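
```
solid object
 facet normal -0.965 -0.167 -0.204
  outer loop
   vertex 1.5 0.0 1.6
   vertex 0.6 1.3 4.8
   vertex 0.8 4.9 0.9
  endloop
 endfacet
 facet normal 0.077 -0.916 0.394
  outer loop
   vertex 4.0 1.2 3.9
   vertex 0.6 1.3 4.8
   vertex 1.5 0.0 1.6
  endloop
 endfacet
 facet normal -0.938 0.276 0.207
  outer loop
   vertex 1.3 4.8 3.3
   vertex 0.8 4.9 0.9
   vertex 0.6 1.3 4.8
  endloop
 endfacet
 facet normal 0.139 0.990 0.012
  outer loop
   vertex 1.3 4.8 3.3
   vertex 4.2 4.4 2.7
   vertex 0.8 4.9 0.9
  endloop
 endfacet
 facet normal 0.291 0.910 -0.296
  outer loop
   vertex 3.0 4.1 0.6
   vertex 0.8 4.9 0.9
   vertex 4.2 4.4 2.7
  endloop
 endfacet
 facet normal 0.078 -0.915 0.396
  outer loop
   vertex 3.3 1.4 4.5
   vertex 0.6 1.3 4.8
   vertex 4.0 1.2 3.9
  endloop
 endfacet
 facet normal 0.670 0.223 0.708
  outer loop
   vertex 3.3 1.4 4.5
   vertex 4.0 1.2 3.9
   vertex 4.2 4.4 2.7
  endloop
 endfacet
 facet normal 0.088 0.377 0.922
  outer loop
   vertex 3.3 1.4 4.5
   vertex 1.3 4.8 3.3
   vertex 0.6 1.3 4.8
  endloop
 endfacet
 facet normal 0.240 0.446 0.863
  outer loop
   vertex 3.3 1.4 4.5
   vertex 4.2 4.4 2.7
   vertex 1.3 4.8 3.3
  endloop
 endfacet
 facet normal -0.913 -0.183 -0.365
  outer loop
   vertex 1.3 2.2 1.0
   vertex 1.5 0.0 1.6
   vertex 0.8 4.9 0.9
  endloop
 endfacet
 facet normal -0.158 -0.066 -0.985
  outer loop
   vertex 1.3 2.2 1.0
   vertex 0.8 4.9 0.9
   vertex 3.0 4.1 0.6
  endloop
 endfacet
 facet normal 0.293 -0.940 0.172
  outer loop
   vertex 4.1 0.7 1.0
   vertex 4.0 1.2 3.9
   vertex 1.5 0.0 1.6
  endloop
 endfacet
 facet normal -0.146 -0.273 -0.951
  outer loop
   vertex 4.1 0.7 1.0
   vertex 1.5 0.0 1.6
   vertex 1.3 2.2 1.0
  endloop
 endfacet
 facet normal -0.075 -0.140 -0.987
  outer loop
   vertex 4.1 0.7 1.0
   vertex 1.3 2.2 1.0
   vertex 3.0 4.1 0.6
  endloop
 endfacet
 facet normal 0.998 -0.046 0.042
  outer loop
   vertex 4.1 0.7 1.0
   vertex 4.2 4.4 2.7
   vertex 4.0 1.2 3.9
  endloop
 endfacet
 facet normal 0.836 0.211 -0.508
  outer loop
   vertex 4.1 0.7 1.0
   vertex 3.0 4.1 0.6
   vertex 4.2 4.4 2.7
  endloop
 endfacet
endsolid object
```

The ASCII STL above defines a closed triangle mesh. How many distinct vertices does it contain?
10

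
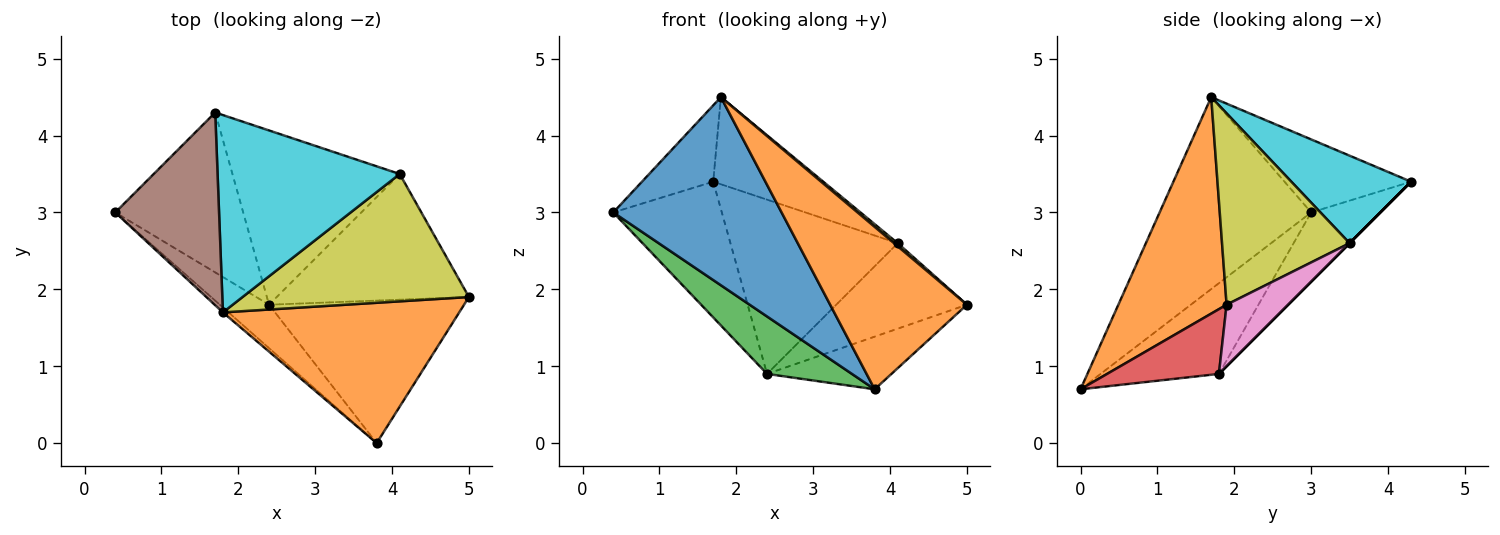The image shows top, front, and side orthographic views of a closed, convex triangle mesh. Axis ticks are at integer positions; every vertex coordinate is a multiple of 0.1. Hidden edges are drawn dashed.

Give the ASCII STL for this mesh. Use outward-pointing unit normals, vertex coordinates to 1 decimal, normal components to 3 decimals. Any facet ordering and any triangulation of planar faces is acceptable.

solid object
 facet normal -0.669 -0.743 -0.020
  outer loop
   vertex 1.8 1.7 4.5
   vertex 0.4 3.0 3.0
   vertex 3.8 0.0 0.7
  endloop
 endfacet
 facet normal 0.514 -0.649 0.561
  outer loop
   vertex 1.8 1.7 4.5
   vertex 3.8 0.0 0.7
   vertex 5.0 1.9 1.8
  endloop
 endfacet
 facet normal -0.744 -0.533 -0.403
  outer loop
   vertex 2.4 1.8 0.9
   vertex 3.8 0.0 0.7
   vertex 0.4 3.0 3.0
  endloop
 endfacet
 facet normal 0.297 0.331 -0.896
  outer loop
   vertex 2.4 1.8 0.9
   vertex 5.0 1.9 1.8
   vertex 3.8 0.0 0.7
  endloop
 endfacet
 facet normal -0.381 0.598 -0.705
  outer loop
   vertex 1.7 4.3 3.4
   vertex 2.4 1.8 0.9
   vertex 0.4 3.0 3.0
  endloop
 endfacet
 facet normal -0.547 0.308 0.778
  outer loop
   vertex 1.7 4.3 3.4
   vertex 0.4 3.0 3.0
   vertex 1.8 1.7 4.5
  endloop
 endfacet
 facet normal 0.256 0.544 -0.799
  outer loop
   vertex 4.1 3.5 2.6
   vertex 5.0 1.9 1.8
   vertex 2.4 1.8 0.9
  endloop
 endfacet
 facet normal 0.000 0.707 -0.707
  outer loop
   vertex 4.1 3.5 2.6
   vertex 2.4 1.8 0.9
   vertex 1.7 4.3 3.4
  endloop
 endfacet
 facet normal 0.645 -0.019 0.764
  outer loop
   vertex 4.1 3.5 2.6
   vertex 1.8 1.7 4.5
   vertex 5.0 1.9 1.8
  endloop
 endfacet
 facet normal 0.402 0.370 0.837
  outer loop
   vertex 4.1 3.5 2.6
   vertex 1.7 4.3 3.4
   vertex 1.8 1.7 4.5
  endloop
 endfacet
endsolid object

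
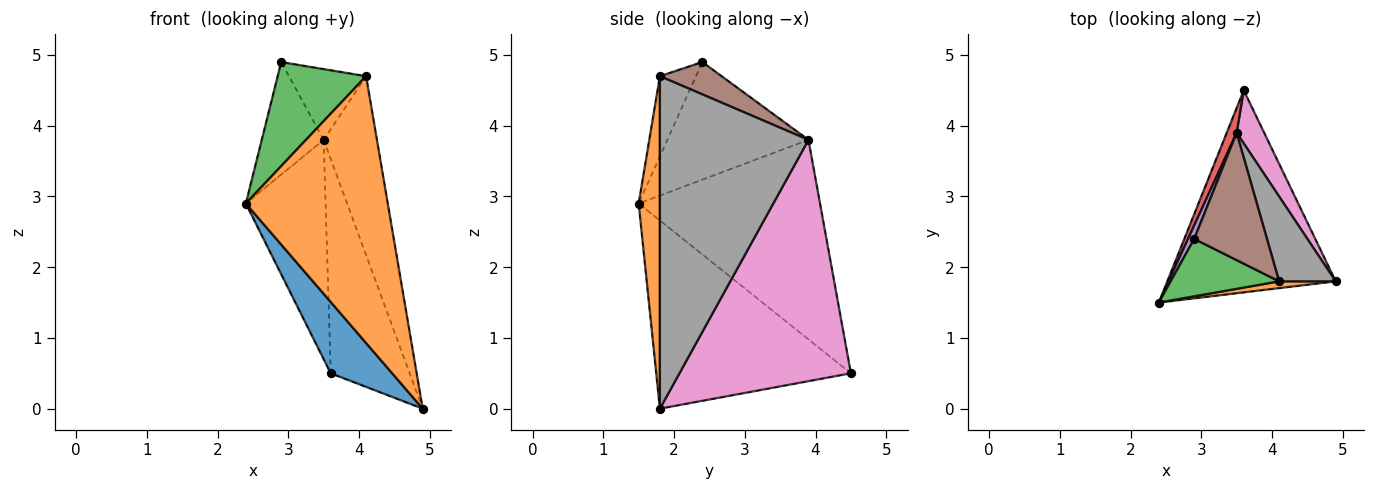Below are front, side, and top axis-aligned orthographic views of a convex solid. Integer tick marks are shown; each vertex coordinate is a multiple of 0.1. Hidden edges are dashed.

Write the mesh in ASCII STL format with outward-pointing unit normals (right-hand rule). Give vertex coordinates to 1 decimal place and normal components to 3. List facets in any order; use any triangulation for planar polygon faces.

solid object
 facet normal -0.725 -0.229 -0.649
  outer loop
   vertex 3.6 4.5 0.5
   vertex 4.9 1.8 0.0
   vertex 2.4 1.5 2.9
  endloop
 endfacet
 facet normal 0.148 -0.989 0.025
  outer loop
   vertex 4.1 1.8 4.7
   vertex 2.4 1.5 2.9
   vertex 4.9 1.8 0.0
  endloop
 endfacet
 facet normal -0.336 -0.824 0.455
  outer loop
   vertex 4.1 1.8 4.7
   vertex 2.9 2.4 4.9
   vertex 2.4 1.5 2.9
  endloop
 endfacet
 facet normal -0.914 0.402 0.045
  outer loop
   vertex 3.5 3.9 3.8
   vertex 3.6 4.5 0.5
   vertex 2.4 1.5 2.9
  endloop
 endfacet
 facet normal -0.915 0.401 0.048
  outer loop
   vertex 3.5 3.9 3.8
   vertex 2.4 1.5 2.9
   vertex 2.9 2.4 4.9
  endloop
 endfacet
 facet normal 0.362 0.453 0.815
  outer loop
   vertex 3.5 3.9 3.8
   vertex 2.9 2.4 4.9
   vertex 4.1 1.8 4.7
  endloop
 endfacet
 facet normal 0.904 0.416 0.103
  outer loop
   vertex 3.5 3.9 3.8
   vertex 4.9 1.8 0.0
   vertex 3.6 4.5 0.5
  endloop
 endfacet
 facet normal 0.929 0.333 0.158
  outer loop
   vertex 3.5 3.9 3.8
   vertex 4.1 1.8 4.7
   vertex 4.9 1.8 0.0
  endloop
 endfacet
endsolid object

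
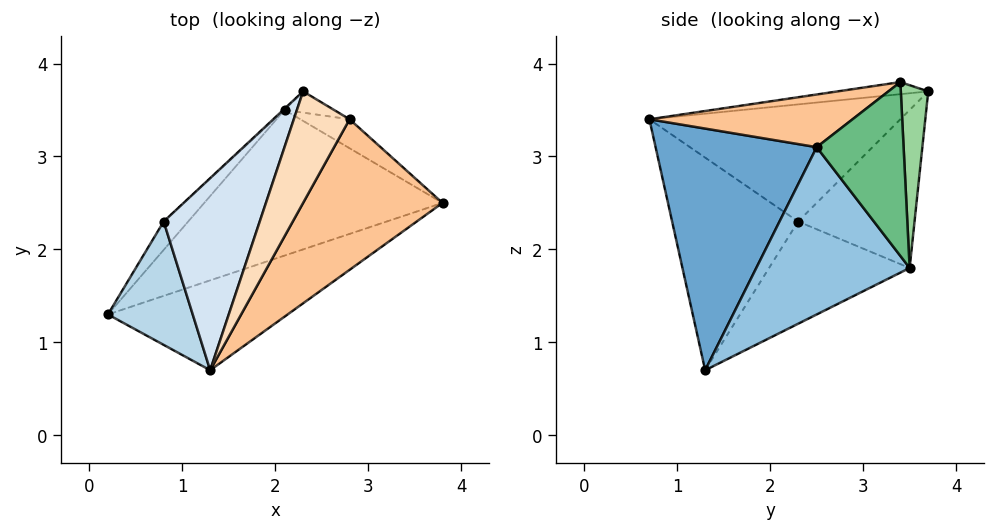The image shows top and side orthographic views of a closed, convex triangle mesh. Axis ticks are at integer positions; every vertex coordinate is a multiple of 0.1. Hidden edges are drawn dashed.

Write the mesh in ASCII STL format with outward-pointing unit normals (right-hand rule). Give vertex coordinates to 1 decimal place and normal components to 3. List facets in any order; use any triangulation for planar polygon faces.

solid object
 facet normal 0.510 -0.772 -0.379
  outer loop
   vertex 1.3 0.7 3.4
   vertex 0.2 1.3 0.7
   vertex 3.8 2.5 3.1
  endloop
 endfacet
 facet normal 0.572 -0.087 -0.815
  outer loop
   vertex 2.1 3.5 1.8
   vertex 3.8 2.5 3.1
   vertex 0.2 1.3 0.7
  endloop
 endfacet
 facet normal -0.928 -0.036 0.370
  outer loop
   vertex 0.8 2.3 2.3
   vertex 0.2 1.3 0.7
   vertex 1.3 0.7 3.4
  endloop
 endfacet
 facet normal -0.759 0.191 0.622
  outer loop
   vertex 0.8 2.3 2.3
   vertex 1.3 0.7 3.4
   vertex 2.3 3.7 3.7
  endloop
 endfacet
 facet normal -0.703 0.691 -0.168
  outer loop
   vertex 0.8 2.3 2.3
   vertex 2.1 3.5 1.8
   vertex 0.2 1.3 0.7
  endloop
 endfacet
 facet normal -0.679 0.734 -0.006
  outer loop
   vertex 0.8 2.3 2.3
   vertex 2.3 3.7 3.7
   vertex 2.1 3.5 1.8
  endloop
 endfacet
 facet normal 0.335 -0.318 0.887
  outer loop
   vertex 2.8 3.4 3.8
   vertex 1.3 0.7 3.4
   vertex 3.8 2.5 3.1
  endloop
 endfacet
 facet normal -0.212 -0.027 0.977
  outer loop
   vertex 2.8 3.4 3.8
   vertex 2.3 3.7 3.7
   vertex 1.3 0.7 3.4
  endloop
 endfacet
 facet normal 0.592 0.788 -0.168
  outer loop
   vertex 2.8 3.4 3.8
   vertex 3.8 2.5 3.1
   vertex 2.1 3.5 1.8
  endloop
 endfacet
 facet normal 0.530 0.836 -0.144
  outer loop
   vertex 2.8 3.4 3.8
   vertex 2.1 3.5 1.8
   vertex 2.3 3.7 3.7
  endloop
 endfacet
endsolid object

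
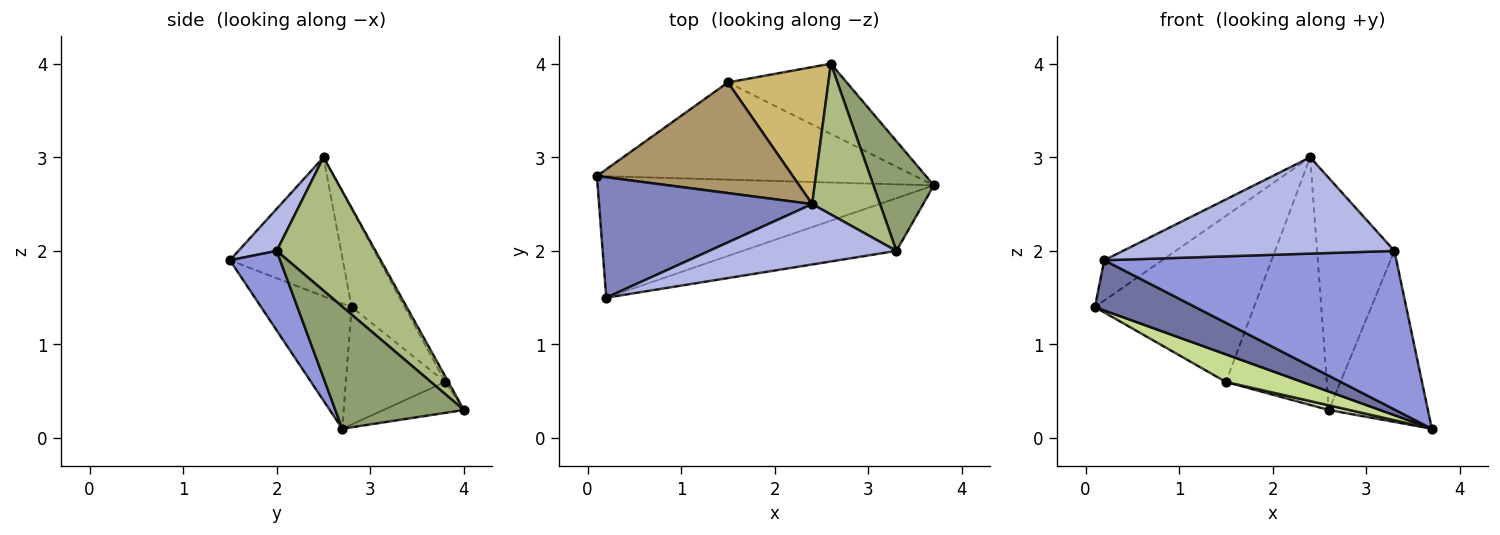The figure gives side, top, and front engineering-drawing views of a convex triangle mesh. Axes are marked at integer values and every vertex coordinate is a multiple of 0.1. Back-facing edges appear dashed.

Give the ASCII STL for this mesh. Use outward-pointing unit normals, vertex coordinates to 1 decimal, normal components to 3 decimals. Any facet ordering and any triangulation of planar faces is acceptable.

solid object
 facet normal -0.326 -0.361 -0.874
  outer loop
   vertex 0.2 1.5 1.9
   vertex 0.1 2.8 1.4
   vertex 3.7 2.7 0.1
  endloop
 endfacet
 facet normal -0.526 0.270 0.807
  outer loop
   vertex 2.4 2.5 3.0
   vertex 0.1 2.8 1.4
   vertex 0.2 1.5 1.9
  endloop
 endfacet
 facet normal 0.161 -0.937 -0.311
  outer loop
   vertex 3.3 2.0 2.0
   vertex 0.2 1.5 1.9
   vertex 3.7 2.7 0.1
  endloop
 endfacet
 facet normal 0.119 -0.841 0.527
  outer loop
   vertex 3.3 2.0 2.0
   vertex 2.4 2.5 3.0
   vertex 0.2 1.5 1.9
  endloop
 endfacet
 facet normal 0.738 0.568 0.365
  outer loop
   vertex 3.3 2.0 2.0
   vertex 3.7 2.7 0.1
   vertex 2.6 4.0 0.3
  endloop
 endfacet
 facet normal 0.731 0.572 0.372
  outer loop
   vertex 3.3 2.0 2.0
   vertex 2.6 4.0 0.3
   vertex 2.4 2.5 3.0
  endloop
 endfacet
 facet normal -0.335 -0.257 -0.907
  outer loop
   vertex 1.5 3.8 0.6
   vertex 3.7 2.7 0.1
   vertex 0.1 2.8 1.4
  endloop
 endfacet
 facet normal -0.252 -0.064 -0.966
  outer loop
   vertex 1.5 3.8 0.6
   vertex 2.6 4.0 0.3
   vertex 3.7 2.7 0.1
  endloop
 endfacet
 facet normal -0.267 0.802 0.535
  outer loop
   vertex 1.5 3.8 0.6
   vertex 0.1 2.8 1.4
   vertex 2.4 2.5 3.0
  endloop
 endfacet
 facet normal -0.027 0.875 0.484
  outer loop
   vertex 1.5 3.8 0.6
   vertex 2.4 2.5 3.0
   vertex 2.6 4.0 0.3
  endloop
 endfacet
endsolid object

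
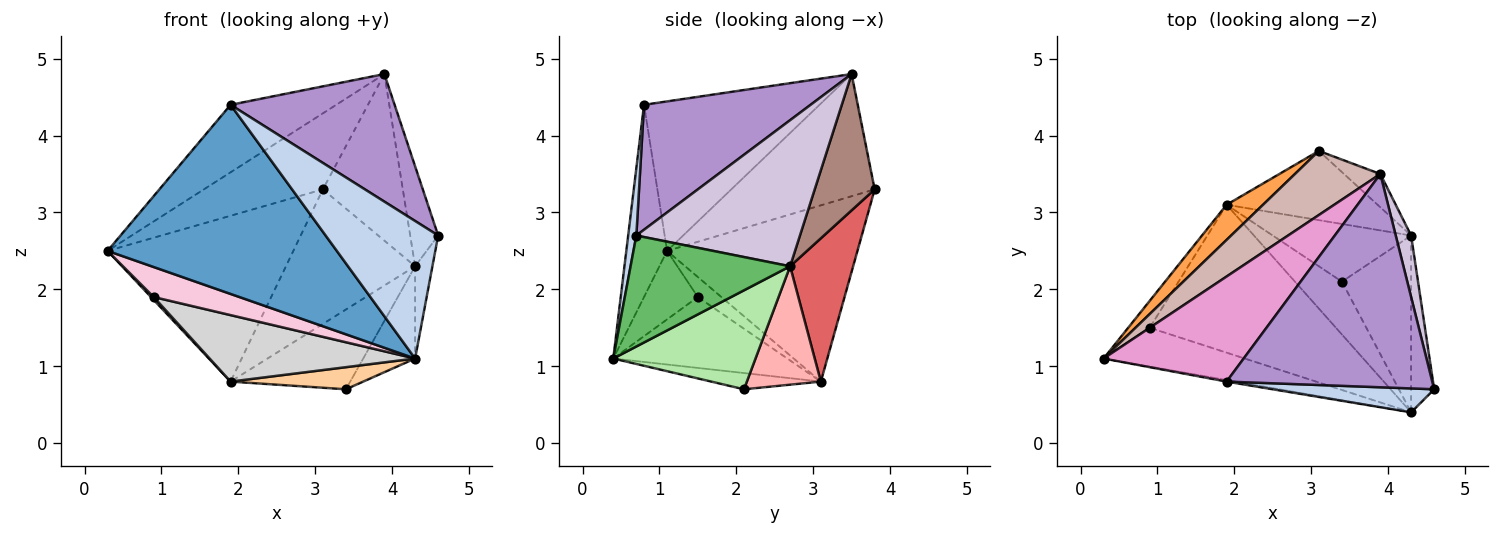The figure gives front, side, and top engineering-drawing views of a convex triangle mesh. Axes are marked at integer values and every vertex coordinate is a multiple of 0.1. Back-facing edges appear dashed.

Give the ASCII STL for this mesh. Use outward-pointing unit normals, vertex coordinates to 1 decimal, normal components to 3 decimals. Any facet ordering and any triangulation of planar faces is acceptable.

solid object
 facet normal -0.175 -0.985 -0.008
  outer loop
   vertex 4.3 0.4 1.1
   vertex 1.9 0.8 4.4
   vertex 0.3 1.1 2.5
  endloop
 endfacet
 facet normal 0.071 -0.983 0.171
  outer loop
   vertex 4.3 0.4 1.1
   vertex 4.6 0.7 2.7
   vertex 1.9 0.8 4.4
  endloop
 endfacet
 facet normal -0.708 0.691 0.146
  outer loop
   vertex 1.9 3.1 0.8
   vertex 0.3 1.1 2.5
   vertex 3.1 3.8 3.3
  endloop
 endfacet
 facet normal -0.304 -0.368 -0.879
  outer loop
   vertex 1.9 3.1 0.8
   vertex 3.4 2.1 0.7
   vertex 4.3 0.4 1.1
  endloop
 endfacet
 facet normal 0.974 0.106 -0.202
  outer loop
   vertex 4.3 2.7 2.3
   vertex 4.6 0.7 2.7
   vertex 4.3 0.4 1.1
  endloop
 endfacet
 facet normal 0.785 0.286 -0.549
  outer loop
   vertex 4.3 2.7 2.3
   vertex 4.3 0.4 1.1
   vertex 3.4 2.1 0.7
  endloop
 endfacet
 facet normal 0.398 0.816 -0.420
  outer loop
   vertex 4.3 2.7 2.3
   vertex 1.9 3.1 0.8
   vertex 3.1 3.8 3.3
  endloop
 endfacet
 facet normal 0.448 0.725 -0.524
  outer loop
   vertex 4.3 2.7 2.3
   vertex 3.4 2.1 0.7
   vertex 1.9 3.1 0.8
  endloop
 endfacet
 facet normal 0.462 -0.455 0.761
  outer loop
   vertex 3.9 3.5 4.8
   vertex 1.9 0.8 4.4
   vertex 4.6 0.7 2.7
  endloop
 endfacet
 facet normal 0.980 0.168 0.103
  outer loop
   vertex 3.9 3.5 4.8
   vertex 4.6 0.7 2.7
   vertex 4.3 2.7 2.3
  endloop
 endfacet
 facet normal 0.592 0.790 -0.158
  outer loop
   vertex 3.9 3.5 4.8
   vertex 4.3 2.7 2.3
   vertex 3.1 3.8 3.3
  endloop
 endfacet
 facet normal -0.678 0.562 0.474
  outer loop
   vertex 3.9 3.5 4.8
   vertex 3.1 3.8 3.3
   vertex 0.3 1.1 2.5
  endloop
 endfacet
 facet normal -0.668 0.402 0.626
  outer loop
   vertex 3.9 3.5 4.8
   vertex 0.3 1.1 2.5
   vertex 1.9 0.8 4.4
  endloop
 endfacet
 facet normal -0.358 -0.571 -0.739
  outer loop
   vertex 0.9 1.5 1.9
   vertex 4.3 0.4 1.1
   vertex 0.3 1.1 2.5
  endloop
 endfacet
 facet normal -0.678 -0.078 -0.731
  outer loop
   vertex 0.9 1.5 1.9
   vertex 0.3 1.1 2.5
   vertex 1.9 3.1 0.8
  endloop
 endfacet
 facet normal -0.328 -0.387 -0.862
  outer loop
   vertex 0.9 1.5 1.9
   vertex 1.9 3.1 0.8
   vertex 4.3 0.4 1.1
  endloop
 endfacet
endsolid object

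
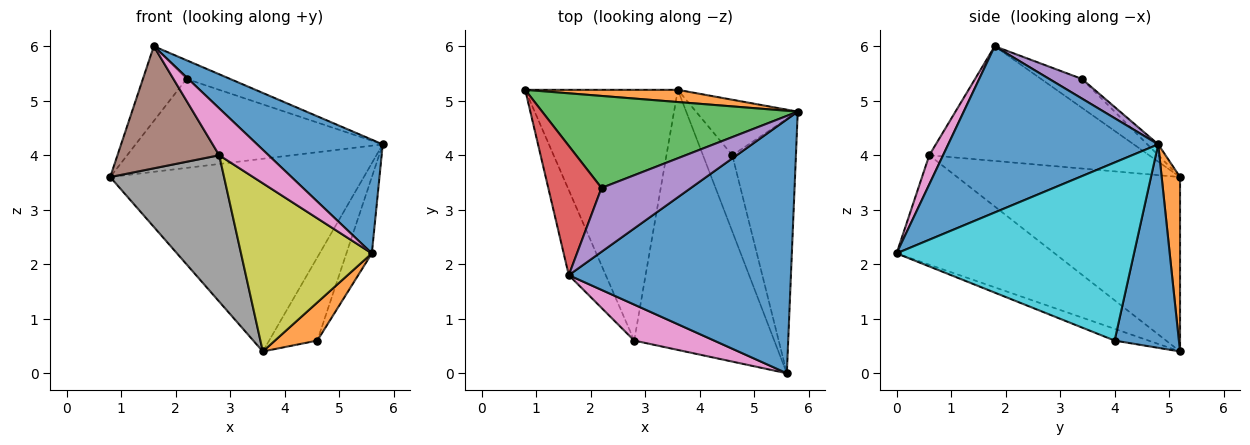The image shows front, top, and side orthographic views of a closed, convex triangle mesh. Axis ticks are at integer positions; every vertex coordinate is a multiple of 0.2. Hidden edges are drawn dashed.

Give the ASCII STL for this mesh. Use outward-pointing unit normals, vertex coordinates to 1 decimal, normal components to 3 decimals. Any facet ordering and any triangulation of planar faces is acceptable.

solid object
 facet normal 0.564 -0.338 0.754
  outer loop
   vertex 1.6 1.8 6.0
   vertex 5.6 0.0 2.2
   vertex 5.8 4.8 4.2
  endloop
 endfacet
 facet normal 0.072 0.995 0.063
  outer loop
   vertex 3.6 5.2 0.4
   vertex 0.8 5.2 3.6
   vertex 5.8 4.8 4.2
  endloop
 endfacet
 facet normal -0.031 0.695 0.719
  outer loop
   vertex 2.2 3.4 5.4
   vertex 5.8 4.8 4.2
   vertex 0.8 5.2 3.6
  endloop
 endfacet
 facet normal -0.425 0.453 0.784
  outer loop
   vertex 2.2 3.4 5.4
   vertex 0.8 5.2 3.6
   vertex 1.6 1.8 6.0
  endloop
 endfacet
 facet normal 0.206 0.275 0.939
  outer loop
   vertex 2.2 3.4 5.4
   vertex 1.6 1.8 6.0
   vertex 5.8 4.8 4.2
  endloop
 endfacet
 facet normal -0.871 -0.403 -0.281
  outer loop
   vertex 2.8 0.6 4.0
   vertex 1.6 1.8 6.0
   vertex 0.8 5.2 3.6
  endloop
 endfacet
 facet normal 0.216 -0.775 0.594
  outer loop
   vertex 2.8 0.6 4.0
   vertex 5.6 0.0 2.2
   vertex 1.6 1.8 6.0
  endloop
 endfacet
 facet normal -0.702 -0.359 -0.615
  outer loop
   vertex 2.8 0.6 4.0
   vertex 0.8 5.2 3.6
   vertex 3.6 5.2 0.4
  endloop
 endfacet
 facet normal -0.549 -0.454 -0.702
  outer loop
   vertex 2.8 0.6 4.0
   vertex 3.6 5.2 0.4
   vertex 5.6 0.0 2.2
  endloop
 endfacet
 facet normal 0.937 0.100 -0.335
  outer loop
   vertex 4.6 4.0 0.6
   vertex 5.8 4.8 4.2
   vertex 5.6 0.0 2.2
  endloop
 endfacet
 facet normal 0.743 0.557 -0.371
  outer loop
   vertex 4.6 4.0 0.6
   vertex 3.6 5.2 0.4
   vertex 5.8 4.8 4.2
  endloop
 endfacet
 facet normal -0.337 -0.421 -0.842
  outer loop
   vertex 4.6 4.0 0.6
   vertex 5.6 0.0 2.2
   vertex 3.6 5.2 0.4
  endloop
 endfacet
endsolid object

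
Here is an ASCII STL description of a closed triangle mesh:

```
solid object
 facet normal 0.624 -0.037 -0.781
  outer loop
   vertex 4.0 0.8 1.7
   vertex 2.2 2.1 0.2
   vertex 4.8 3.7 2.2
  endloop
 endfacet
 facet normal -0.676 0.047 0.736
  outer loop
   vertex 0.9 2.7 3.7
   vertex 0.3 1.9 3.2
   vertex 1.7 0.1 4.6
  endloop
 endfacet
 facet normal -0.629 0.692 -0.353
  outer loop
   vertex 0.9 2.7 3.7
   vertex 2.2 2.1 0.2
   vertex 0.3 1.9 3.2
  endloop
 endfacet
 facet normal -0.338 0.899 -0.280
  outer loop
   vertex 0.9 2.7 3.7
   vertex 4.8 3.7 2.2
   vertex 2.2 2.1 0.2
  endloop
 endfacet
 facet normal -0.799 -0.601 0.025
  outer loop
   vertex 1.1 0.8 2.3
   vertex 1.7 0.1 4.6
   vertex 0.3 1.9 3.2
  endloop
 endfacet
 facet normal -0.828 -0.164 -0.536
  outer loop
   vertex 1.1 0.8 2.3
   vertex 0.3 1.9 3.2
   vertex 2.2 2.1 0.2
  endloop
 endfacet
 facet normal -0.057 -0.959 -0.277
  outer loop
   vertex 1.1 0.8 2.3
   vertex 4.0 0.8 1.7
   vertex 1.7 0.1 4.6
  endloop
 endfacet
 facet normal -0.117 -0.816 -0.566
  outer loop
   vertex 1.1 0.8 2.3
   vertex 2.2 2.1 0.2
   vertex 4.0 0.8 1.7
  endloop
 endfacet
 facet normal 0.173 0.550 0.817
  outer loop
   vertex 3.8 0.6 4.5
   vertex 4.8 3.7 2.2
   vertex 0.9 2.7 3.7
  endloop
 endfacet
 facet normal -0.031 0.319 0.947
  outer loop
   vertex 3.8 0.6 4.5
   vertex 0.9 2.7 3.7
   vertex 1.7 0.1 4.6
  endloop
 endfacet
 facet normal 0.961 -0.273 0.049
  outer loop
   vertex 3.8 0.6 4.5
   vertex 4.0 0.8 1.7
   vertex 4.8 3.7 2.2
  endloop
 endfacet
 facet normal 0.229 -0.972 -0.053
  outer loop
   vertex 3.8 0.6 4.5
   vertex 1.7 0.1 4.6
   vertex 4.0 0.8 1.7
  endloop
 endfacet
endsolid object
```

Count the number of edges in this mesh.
18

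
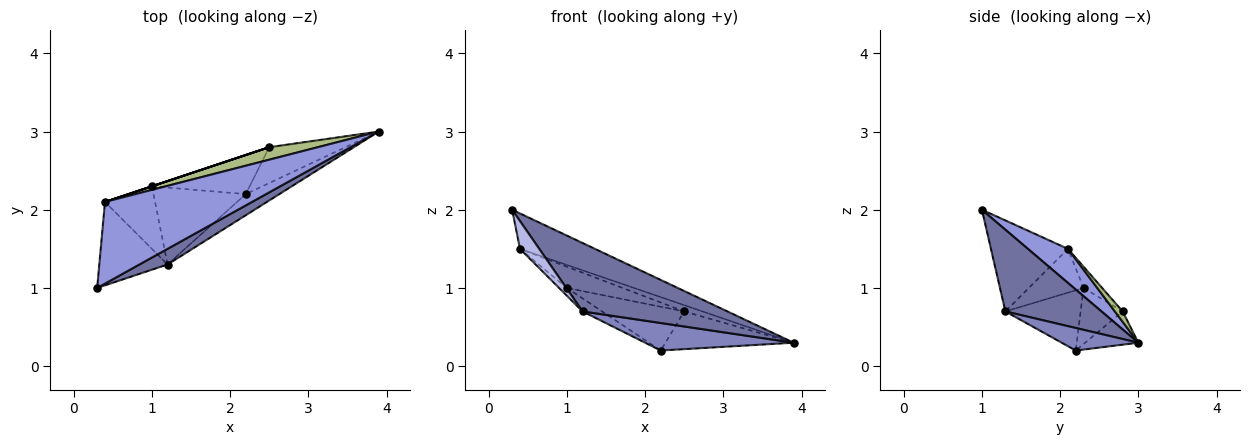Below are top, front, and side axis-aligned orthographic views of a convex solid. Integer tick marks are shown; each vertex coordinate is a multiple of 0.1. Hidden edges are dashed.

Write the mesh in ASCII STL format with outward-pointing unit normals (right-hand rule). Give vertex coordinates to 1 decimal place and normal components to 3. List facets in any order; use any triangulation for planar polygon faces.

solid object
 facet normal 0.543 -0.819 0.187
  outer loop
   vertex 1.2 1.3 0.7
   vertex 3.9 3.0 0.3
   vertex 0.3 1.0 2.0
  endloop
 endfacet
 facet normal 0.379 -0.734 -0.564
  outer loop
   vertex 1.2 1.3 0.7
   vertex 2.2 2.2 0.2
   vertex 3.9 3.0 0.3
  endloop
 endfacet
 facet normal 0.208 0.389 0.897
  outer loop
   vertex 0.4 2.1 1.5
   vertex 0.3 1.0 2.0
   vertex 3.9 3.0 0.3
  endloop
 endfacet
 facet normal -0.784 -0.196 -0.588
  outer loop
   vertex 0.4 2.1 1.5
   vertex 1.2 1.3 0.7
   vertex 0.3 1.0 2.0
  endloop
 endfacet
 facet normal -0.288 0.694 -0.660
  outer loop
   vertex 2.5 2.8 0.7
   vertex 3.9 3.0 0.3
   vertex 2.2 2.2 0.2
  endloop
 endfacet
 facet normal 0.188 0.439 0.878
  outer loop
   vertex 2.5 2.8 0.7
   vertex 0.4 2.1 1.5
   vertex 3.9 3.0 0.3
  endloop
 endfacet
 facet normal -0.357 0.697 -0.622
  outer loop
   vertex 1.0 2.3 1.0
   vertex 2.5 2.8 0.7
   vertex 2.2 2.2 0.2
  endloop
 endfacet
 facet normal -0.316 0.949 0.000
  outer loop
   vertex 1.0 2.3 1.0
   vertex 0.4 2.1 1.5
   vertex 2.5 2.8 0.7
  endloop
 endfacet
 facet normal -0.541 0.141 -0.829
  outer loop
   vertex 1.0 2.3 1.0
   vertex 2.2 2.2 0.2
   vertex 1.2 1.3 0.7
  endloop
 endfacet
 facet normal -0.656 0.094 -0.749
  outer loop
   vertex 1.0 2.3 1.0
   vertex 1.2 1.3 0.7
   vertex 0.4 2.1 1.5
  endloop
 endfacet
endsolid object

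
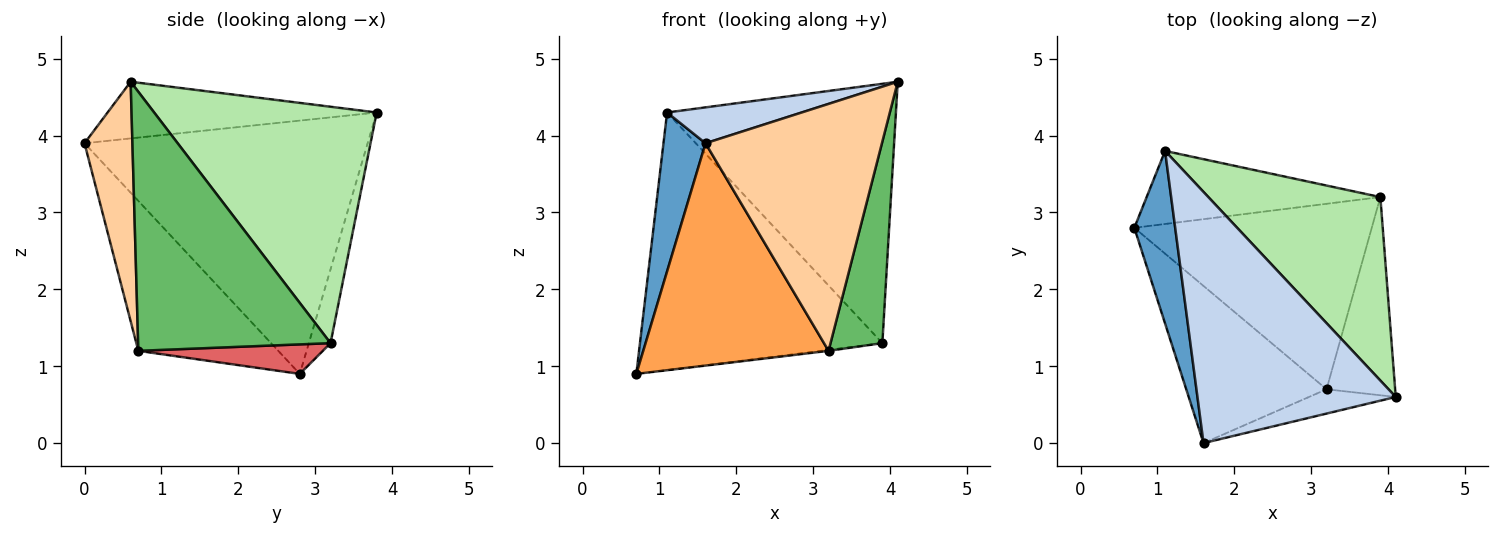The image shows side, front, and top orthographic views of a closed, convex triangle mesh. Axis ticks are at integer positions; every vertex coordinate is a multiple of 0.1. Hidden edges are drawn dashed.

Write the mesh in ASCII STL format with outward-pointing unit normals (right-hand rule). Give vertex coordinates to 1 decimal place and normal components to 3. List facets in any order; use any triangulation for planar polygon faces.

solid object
 facet normal -0.977 -0.145 0.158
  outer loop
   vertex 1.1 3.8 4.3
   vertex 0.7 2.8 0.9
   vertex 1.6 0.0 3.9
  endloop
 endfacet
 facet normal -0.272 -0.136 0.953
  outer loop
   vertex 1.1 3.8 4.3
   vertex 1.6 0.0 3.9
   vertex 4.1 0.6 4.7
  endloop
 endfacet
 facet normal -0.525 -0.695 -0.491
  outer loop
   vertex 3.2 0.7 1.2
   vertex 1.6 0.0 3.9
   vertex 0.7 2.8 0.9
  endloop
 endfacet
 facet normal 0.261 -0.961 -0.095
  outer loop
   vertex 3.2 0.7 1.2
   vertex 4.1 0.6 4.7
   vertex 1.6 0.0 3.9
  endloop
 endfacet
 facet normal 0.935 -0.252 -0.248
  outer loop
   vertex 3.9 3.2 1.3
   vertex 4.1 0.6 4.7
   vertex 3.2 0.7 1.2
  endloop
 endfacet
 facet normal 0.622 0.639 0.452
  outer loop
   vertex 3.9 3.2 1.3
   vertex 1.1 3.8 4.3
   vertex 4.1 0.6 4.7
  endloop
 endfacet
 facet normal 0.123 0.005 -0.992
  outer loop
   vertex 3.9 3.2 1.3
   vertex 3.2 0.7 1.2
   vertex 0.7 2.8 0.9
  endloop
 endfacet
 facet normal -0.086 0.959 -0.272
  outer loop
   vertex 3.9 3.2 1.3
   vertex 0.7 2.8 0.9
   vertex 1.1 3.8 4.3
  endloop
 endfacet
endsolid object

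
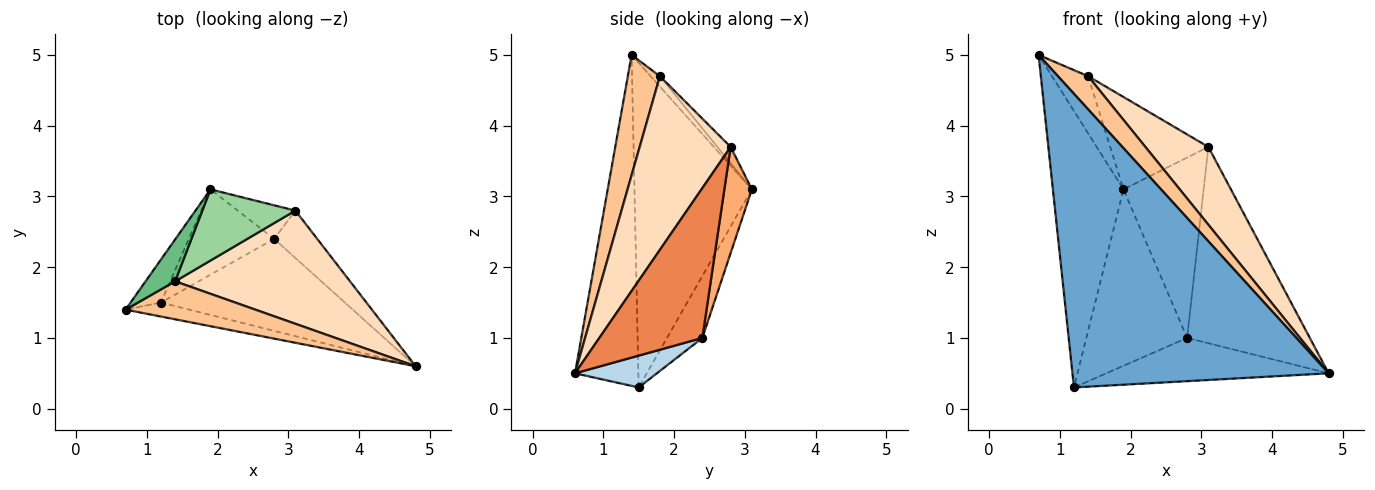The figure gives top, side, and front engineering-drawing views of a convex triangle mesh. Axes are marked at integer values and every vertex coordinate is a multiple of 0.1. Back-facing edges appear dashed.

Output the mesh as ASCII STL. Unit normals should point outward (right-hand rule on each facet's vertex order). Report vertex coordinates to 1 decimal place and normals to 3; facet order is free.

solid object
 facet normal -0.240 -0.970 -0.046
  outer loop
   vertex 1.2 1.5 0.3
   vertex 4.8 0.6 0.5
   vertex 0.7 1.4 5.0
  endloop
 endfacet
 facet normal -0.854 0.514 -0.080
  outer loop
   vertex 1.2 1.5 0.3
   vertex 0.7 1.4 5.0
   vertex 1.9 3.1 3.1
  endloop
 endfacet
 facet normal 0.155 0.420 -0.894
  outer loop
   vertex 2.8 2.4 1.0
   vertex 4.8 0.6 0.5
   vertex 1.2 1.5 0.3
  endloop
 endfacet
 facet normal -0.301 0.858 -0.415
  outer loop
   vertex 2.8 2.4 1.0
   vertex 1.2 1.5 0.3
   vertex 1.9 3.1 3.1
  endloop
 endfacet
 facet normal 0.632 0.753 -0.182
  outer loop
   vertex 2.8 2.4 1.0
   vertex 3.1 2.8 3.7
   vertex 4.8 0.6 0.5
  endloop
 endfacet
 facet normal 0.320 0.932 -0.174
  outer loop
   vertex 2.8 2.4 1.0
   vertex 1.9 3.1 3.1
   vertex 3.1 2.8 3.7
  endloop
 endfacet
 facet normal 0.573 -0.539 0.618
  outer loop
   vertex 1.4 1.8 4.7
   vertex 0.7 1.4 5.0
   vertex 4.8 0.6 0.5
  endloop
 endfacet
 facet normal 0.633 -0.439 0.638
  outer loop
   vertex 1.4 1.8 4.7
   vertex 4.8 0.6 0.5
   vertex 3.1 2.8 3.7
  endloop
 endfacet
 facet normal -0.204 0.790 0.578
  outer loop
   vertex 1.4 1.8 4.7
   vertex 1.9 3.1 3.1
   vertex 0.7 1.4 5.0
  endloop
 endfacet
 facet normal -0.106 0.788 0.607
  outer loop
   vertex 1.4 1.8 4.7
   vertex 3.1 2.8 3.7
   vertex 1.9 3.1 3.1
  endloop
 endfacet
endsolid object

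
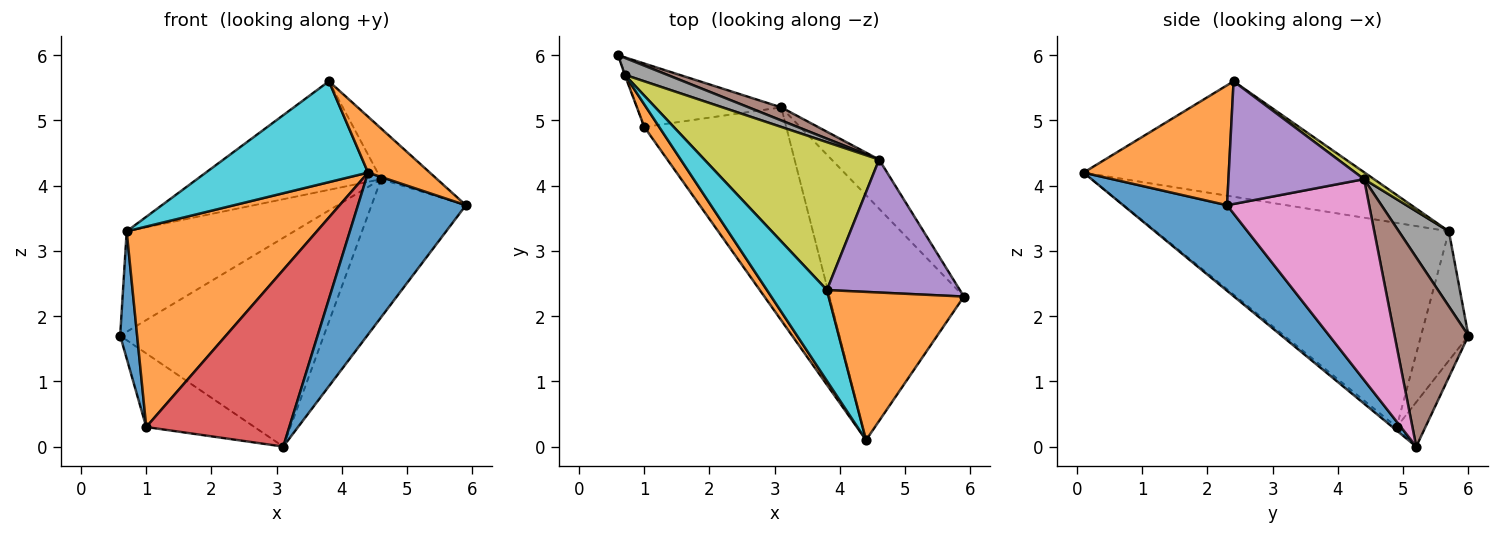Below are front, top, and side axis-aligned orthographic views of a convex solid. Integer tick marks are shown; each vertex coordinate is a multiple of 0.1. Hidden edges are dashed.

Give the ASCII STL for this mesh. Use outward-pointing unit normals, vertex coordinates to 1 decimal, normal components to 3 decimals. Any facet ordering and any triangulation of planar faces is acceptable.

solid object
 facet normal 0.469 -0.487 -0.737
  outer loop
   vertex 3.1 5.2 0.0
   vertex 5.9 2.3 3.7
   vertex 4.4 0.1 4.2
  endloop
 endfacet
 facet normal 0.639 -0.272 0.720
  outer loop
   vertex 3.8 2.4 5.6
   vertex 4.4 0.1 4.2
   vertex 5.9 2.3 3.7
  endloop
 endfacet
 facet normal -0.198 0.743 -0.640
  outer loop
   vertex 1.0 4.9 0.3
   vertex 0.6 6.0 1.7
   vertex 3.1 5.2 0.0
  endloop
 endfacet
 facet normal -0.019 -0.638 -0.769
  outer loop
   vertex 1.0 4.9 0.3
   vertex 3.1 5.2 0.0
   vertex 4.4 0.1 4.2
  endloop
 endfacet
 facet normal 0.653 0.270 0.708
  outer loop
   vertex 4.6 4.4 4.1
   vertex 3.8 2.4 5.6
   vertex 5.9 2.3 3.7
  endloop
 endfacet
 facet normal 0.340 0.939 0.059
  outer loop
   vertex 4.6 4.4 4.1
   vertex 3.1 5.2 0.0
   vertex 0.6 6.0 1.7
  endloop
 endfacet
 facet normal 0.817 0.543 -0.193
  outer loop
   vertex 4.6 4.4 4.1
   vertex 5.9 2.3 3.7
   vertex 3.1 5.2 0.0
  endloop
 endfacet
 facet normal 0.283 0.946 0.160
  outer loop
   vertex 0.7 5.7 3.3
   vertex 4.6 4.4 4.1
   vertex 0.6 6.0 1.7
  endloop
 endfacet
 facet normal 0.032 0.591 0.806
  outer loop
   vertex 0.7 5.7 3.3
   vertex 3.8 2.4 5.6
   vertex 4.6 4.4 4.1
  endloop
 endfacet
 facet normal -0.790 -0.456 0.410
  outer loop
   vertex 0.7 5.7 3.3
   vertex 4.4 0.1 4.2
   vertex 3.8 2.4 5.6
  endloop
 endfacet
 facet normal -0.942 -0.337 -0.004
  outer loop
   vertex 0.7 5.7 3.3
   vertex 0.6 6.0 1.7
   vertex 1.0 4.9 0.3
  endloop
 endfacet
 facet normal -0.837 -0.543 0.061
  outer loop
   vertex 0.7 5.7 3.3
   vertex 1.0 4.9 0.3
   vertex 4.4 0.1 4.2
  endloop
 endfacet
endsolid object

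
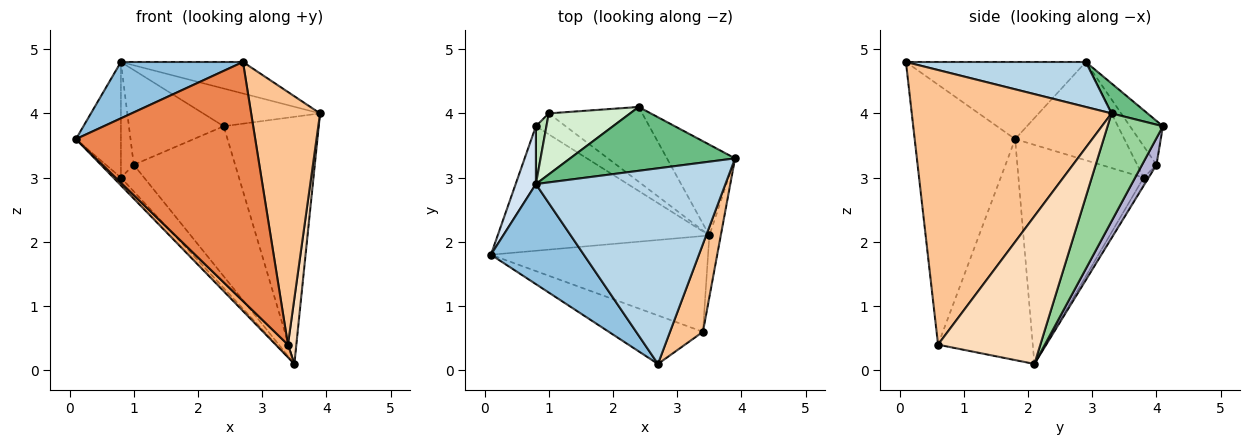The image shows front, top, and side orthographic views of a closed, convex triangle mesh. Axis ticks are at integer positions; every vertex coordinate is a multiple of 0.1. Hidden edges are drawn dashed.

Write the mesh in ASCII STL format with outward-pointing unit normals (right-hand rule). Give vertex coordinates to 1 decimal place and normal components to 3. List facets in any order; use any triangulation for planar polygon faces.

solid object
 facet normal -0.718 0.043 -0.694
  outer loop
   vertex 0.8 3.8 3.0
   vertex 3.5 2.1 0.1
   vertex 0.1 1.8 3.6
  endloop
 endfacet
 facet normal -0.586 -0.398 0.706
  outer loop
   vertex 0.8 2.9 4.8
   vertex 0.1 1.8 3.6
   vertex 2.7 0.1 4.8
  endloop
 endfacet
 facet normal 0.228 0.155 0.961
  outer loop
   vertex 0.8 2.9 4.8
   vertex 2.7 0.1 4.8
   vertex 3.9 3.3 4.0
  endloop
 endfacet
 facet normal -0.908 0.374 0.187
  outer loop
   vertex 0.8 2.9 4.8
   vertex 0.8 3.8 3.0
   vertex 0.1 1.8 3.6
  endloop
 endfacet
 facet normal -0.481 -0.859 -0.174
  outer loop
   vertex 3.4 0.6 0.4
   vertex 2.7 0.1 4.8
   vertex 0.1 1.8 3.6
  endloop
 endfacet
 facet normal -0.710 -0.092 -0.698
  outer loop
   vertex 3.4 0.6 0.4
   vertex 0.1 1.8 3.6
   vertex 3.5 2.1 0.1
  endloop
 endfacet
 facet normal 0.939 -0.324 0.113
  outer loop
   vertex 3.4 0.6 0.4
   vertex 3.9 3.3 4.0
   vertex 2.7 0.1 4.8
  endloop
 endfacet
 facet normal 0.994 -0.082 -0.077
  outer loop
   vertex 3.4 0.6 0.4
   vertex 3.5 2.1 0.1
   vertex 3.9 3.3 4.0
  endloop
 endfacet
 facet normal 0.155 0.503 0.851
  outer loop
   vertex 2.4 4.1 3.8
   vertex 0.8 2.9 4.8
   vertex 3.9 3.3 4.0
  endloop
 endfacet
 facet normal 0.480 0.824 -0.303
  outer loop
   vertex 2.4 4.1 3.8
   vertex 3.9 3.3 4.0
   vertex 3.5 2.1 0.1
  endloop
 endfacet
 facet normal -0.802 0.535 0.267
  outer loop
   vertex 1.0 4.0 3.2
   vertex 0.8 3.8 3.0
   vertex 0.8 2.9 4.8
  endloop
 endfacet
 facet normal -0.280 0.807 0.520
  outer loop
   vertex 1.0 4.0 3.2
   vertex 0.8 2.9 4.8
   vertex 2.4 4.1 3.8
  endloop
 endfacet
 facet normal -0.166 0.775 -0.609
  outer loop
   vertex 1.0 4.0 3.2
   vertex 3.5 2.1 0.1
   vertex 0.8 3.8 3.0
  endloop
 endfacet
 facet normal 0.126 0.888 -0.442
  outer loop
   vertex 1.0 4.0 3.2
   vertex 2.4 4.1 3.8
   vertex 3.5 2.1 0.1
  endloop
 endfacet
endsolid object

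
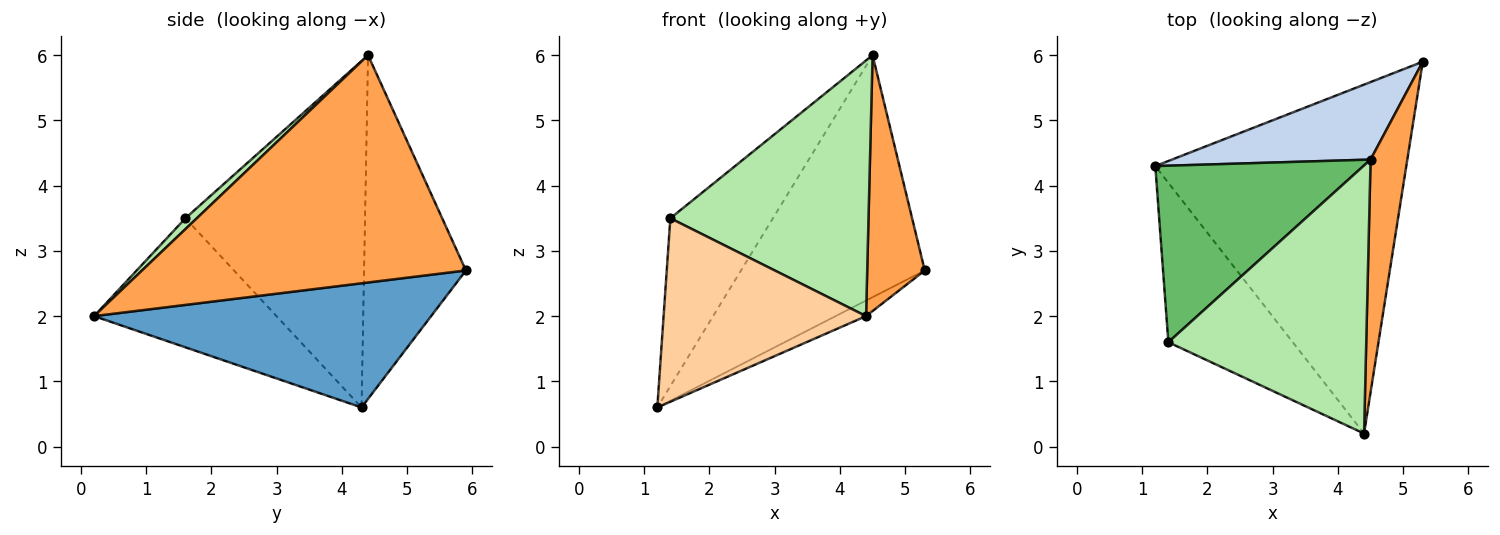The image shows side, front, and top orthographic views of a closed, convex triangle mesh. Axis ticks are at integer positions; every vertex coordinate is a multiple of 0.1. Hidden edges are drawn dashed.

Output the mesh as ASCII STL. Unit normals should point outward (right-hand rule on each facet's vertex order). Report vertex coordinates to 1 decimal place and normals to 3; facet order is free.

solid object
 facet normal 0.443 0.040 -0.896
  outer loop
   vertex 4.4 0.2 2.0
   vertex 1.2 4.3 0.6
   vertex 5.3 5.9 2.7
  endloop
 endfacet
 facet normal -0.467 0.842 0.270
  outer loop
   vertex 4.5 4.4 6.0
   vertex 5.3 5.9 2.7
   vertex 1.2 4.3 0.6
  endloop
 endfacet
 facet normal 0.972 -0.173 0.157
  outer loop
   vertex 4.5 4.4 6.0
   vertex 4.4 0.2 2.0
   vertex 5.3 5.9 2.7
  endloop
 endfacet
 facet normal -0.562 -0.624 -0.542
  outer loop
   vertex 1.4 1.6 3.5
   vertex 1.2 4.3 0.6
   vertex 4.4 0.2 2.0
  endloop
 endfacet
 facet normal -0.770 0.440 0.462
  outer loop
   vertex 1.4 1.6 3.5
   vertex 4.5 4.4 6.0
   vertex 1.2 4.3 0.6
  endloop
 endfacet
 facet normal 0.040 -0.690 0.723
  outer loop
   vertex 1.4 1.6 3.5
   vertex 4.4 0.2 2.0
   vertex 4.5 4.4 6.0
  endloop
 endfacet
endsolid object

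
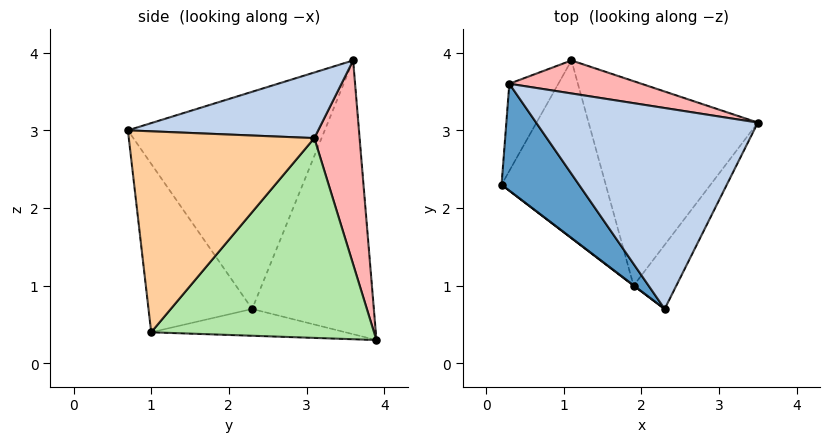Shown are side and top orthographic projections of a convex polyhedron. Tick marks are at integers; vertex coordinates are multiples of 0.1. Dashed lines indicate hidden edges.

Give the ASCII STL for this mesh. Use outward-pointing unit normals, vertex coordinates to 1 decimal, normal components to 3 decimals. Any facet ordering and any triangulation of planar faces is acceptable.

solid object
 facet normal -0.752 -0.602 0.268
  outer loop
   vertex 0.3 3.6 3.9
   vertex 0.2 2.3 0.7
   vertex 2.3 0.7 3.0
  endloop
 endfacet
 facet normal 0.282 -0.101 0.954
  outer loop
   vertex 0.3 3.6 3.9
   vertex 2.3 0.7 3.0
   vertex 3.5 3.1 2.9
  endloop
 endfacet
 facet normal -0.607 -0.795 0.002
  outer loop
   vertex 1.9 1.0 0.4
   vertex 2.3 0.7 3.0
   vertex 0.2 2.3 0.7
  endloop
 endfacet
 facet normal 0.876 -0.446 -0.186
  outer loop
   vertex 1.9 1.0 0.4
   vertex 3.5 3.1 2.9
   vertex 2.3 0.7 3.0
  endloop
 endfacet
 facet normal -0.248 -0.102 -0.964
  outer loop
   vertex 1.1 3.9 0.3
   vertex 1.9 1.0 0.4
   vertex 0.2 2.3 0.7
  endloop
 endfacet
 facet normal 0.750 0.185 -0.635
  outer loop
   vertex 1.1 3.9 0.3
   vertex 3.5 3.1 2.9
   vertex 1.9 1.0 0.4
  endloop
 endfacet
 facet normal -0.877 0.454 -0.157
  outer loop
   vertex 1.1 3.9 0.3
   vertex 0.2 2.3 0.7
   vertex 0.3 3.6 3.9
  endloop
 endfacet
 facet normal 0.191 0.974 0.124
  outer loop
   vertex 1.1 3.9 0.3
   vertex 0.3 3.6 3.9
   vertex 3.5 3.1 2.9
  endloop
 endfacet
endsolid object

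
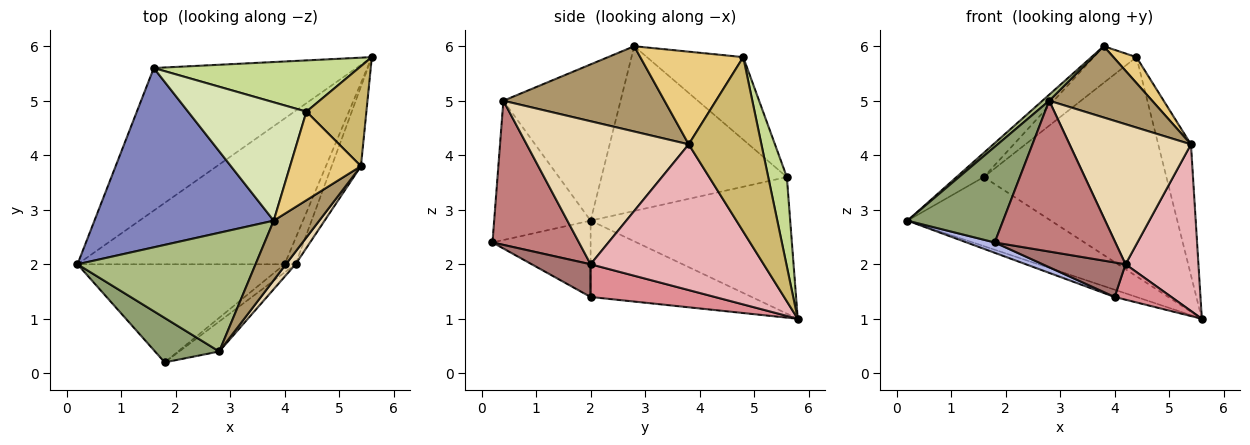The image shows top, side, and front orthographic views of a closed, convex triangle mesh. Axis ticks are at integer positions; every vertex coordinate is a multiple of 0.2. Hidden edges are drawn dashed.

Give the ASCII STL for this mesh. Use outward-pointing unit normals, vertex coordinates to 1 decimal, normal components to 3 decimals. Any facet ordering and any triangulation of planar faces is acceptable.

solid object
 facet normal -0.519 0.373 -0.769
  outer loop
   vertex 1.6 5.6 3.6
   vertex 5.6 5.8 1.0
   vertex 0.2 2.0 2.8
  endloop
 endfacet
 facet normal -0.673 0.099 0.733
  outer loop
   vertex 1.6 5.6 3.6
   vertex 0.2 2.0 2.8
   vertex 3.8 2.8 6.0
  endloop
 endfacet
 facet normal -0.345 0.047 -0.937
  outer loop
   vertex 4.0 2.0 1.4
   vertex 0.2 2.0 2.8
   vertex 5.6 5.8 1.0
  endloop
 endfacet
 facet normal -0.344 -0.098 -0.934
  outer loop
   vertex 4.0 2.0 1.4
   vertex 1.8 0.2 2.4
   vertex 0.2 2.0 2.8
  endloop
 endfacet
 facet normal -0.675 -0.669 0.311
  outer loop
   vertex 2.8 0.4 5.0
   vertex 0.2 2.0 2.8
   vertex 1.8 0.2 2.4
  endloop
 endfacet
 facet normal -0.659 -0.038 0.751
  outer loop
   vertex 2.8 0.4 5.0
   vertex 3.8 2.8 6.0
   vertex 0.2 2.0 2.8
  endloop
 endfacet
 facet normal 0.099 0.969 0.227
  outer loop
   vertex 4.4 4.8 5.8
   vertex 5.6 5.8 1.0
   vertex 1.6 5.6 3.6
  endloop
 endfacet
 facet normal -0.554 0.246 0.795
  outer loop
   vertex 4.4 4.8 5.8
   vertex 1.6 5.6 3.6
   vertex 3.8 2.8 6.0
  endloop
 endfacet
 facet normal 0.768 -0.491 0.410
  outer loop
   vertex 5.4 3.8 4.2
   vertex 3.8 2.8 6.0
   vertex 2.8 0.4 5.0
  endloop
 endfacet
 facet normal 0.870 0.392 0.299
  outer loop
   vertex 5.4 3.8 4.2
   vertex 5.6 5.8 1.0
   vertex 4.4 4.8 5.8
  endloop
 endfacet
 facet normal 0.782 -0.175 0.598
  outer loop
   vertex 5.4 3.8 4.2
   vertex 4.4 4.8 5.8
   vertex 3.8 2.8 6.0
  endloop
 endfacet
 facet normal 0.799 -0.599 0.054
  outer loop
   vertex 4.2 2.0 2.0
   vertex 5.4 3.8 4.2
   vertex 2.8 0.4 5.0
  endloop
 endfacet
 facet normal 0.569 -0.800 -0.190
  outer loop
   vertex 4.2 2.0 2.0
   vertex 1.8 0.2 2.4
   vertex 4.0 2.0 1.4
  endloop
 endfacet
 facet normal 0.575 -0.802 -0.160
  outer loop
   vertex 4.2 2.0 2.0
   vertex 2.8 0.4 5.0
   vertex 1.8 0.2 2.4
  endloop
 endfacet
 facet normal 0.871 -0.397 -0.290
  outer loop
   vertex 4.2 2.0 2.0
   vertex 4.0 2.0 1.4
   vertex 5.6 5.8 1.0
  endloop
 endfacet
 facet normal 0.906 -0.382 -0.182
  outer loop
   vertex 4.2 2.0 2.0
   vertex 5.6 5.8 1.0
   vertex 5.4 3.8 4.2
  endloop
 endfacet
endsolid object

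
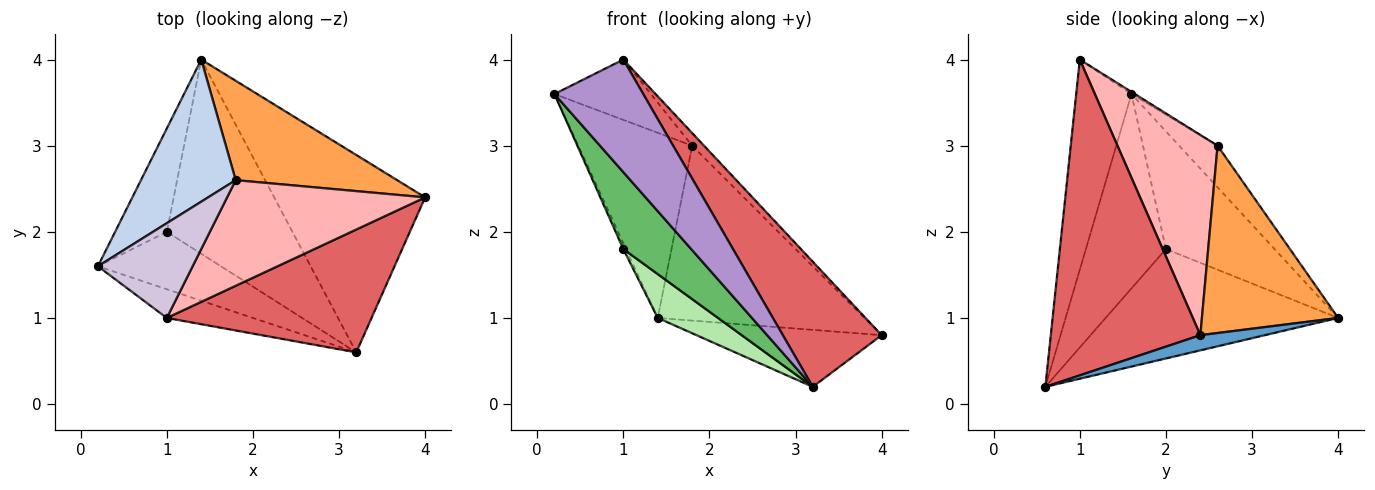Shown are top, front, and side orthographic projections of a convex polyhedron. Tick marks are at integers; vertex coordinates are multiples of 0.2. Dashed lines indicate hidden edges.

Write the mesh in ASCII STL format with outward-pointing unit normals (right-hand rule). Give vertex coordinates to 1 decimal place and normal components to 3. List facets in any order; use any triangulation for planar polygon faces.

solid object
 facet normal 0.096 0.276 -0.956
  outer loop
   vertex 3.2 0.6 0.2
   vertex 1.4 4.0 1.0
   vertex 4.0 2.4 0.8
  endloop
 endfacet
 facet normal -0.258 0.766 0.588
  outer loop
   vertex 1.8 2.6 3.0
   vertex 1.4 4.0 1.0
   vertex 0.2 1.6 3.6
  endloop
 endfacet
 facet normal 0.497 0.754 0.429
  outer loop
   vertex 1.8 2.6 3.0
   vertex 4.0 2.4 0.8
   vertex 1.4 4.0 1.0
  endloop
 endfacet
 facet normal -0.915 0.022 -0.402
  outer loop
   vertex 1.0 2.0 1.8
   vertex 0.2 1.6 3.6
   vertex 1.4 4.0 1.0
  endloop
 endfacet
 facet normal -0.687 -0.582 -0.435
  outer loop
   vertex 1.0 2.0 1.8
   vertex 3.2 0.6 0.2
   vertex 0.2 1.6 3.6
  endloop
 endfacet
 facet normal -0.647 -0.168 -0.743
  outer loop
   vertex 1.0 2.0 1.8
   vertex 1.4 4.0 1.0
   vertex 3.2 0.6 0.2
  endloop
 endfacet
 facet normal 0.734 -0.485 0.476
  outer loop
   vertex 1.0 1.0 4.0
   vertex 3.2 0.6 0.2
   vertex 4.0 2.4 0.8
  endloop
 endfacet
 facet normal 0.708 0.084 0.701
  outer loop
   vertex 1.0 1.0 4.0
   vertex 4.0 2.4 0.8
   vertex 1.8 2.6 3.0
  endloop
 endfacet
 facet normal -0.516 -0.830 -0.212
  outer loop
   vertex 1.0 1.0 4.0
   vertex 0.2 1.6 3.6
   vertex 3.2 0.6 0.2
  endloop
 endfacet
 facet normal -0.019 0.537 0.844
  outer loop
   vertex 1.0 1.0 4.0
   vertex 1.8 2.6 3.0
   vertex 0.2 1.6 3.6
  endloop
 endfacet
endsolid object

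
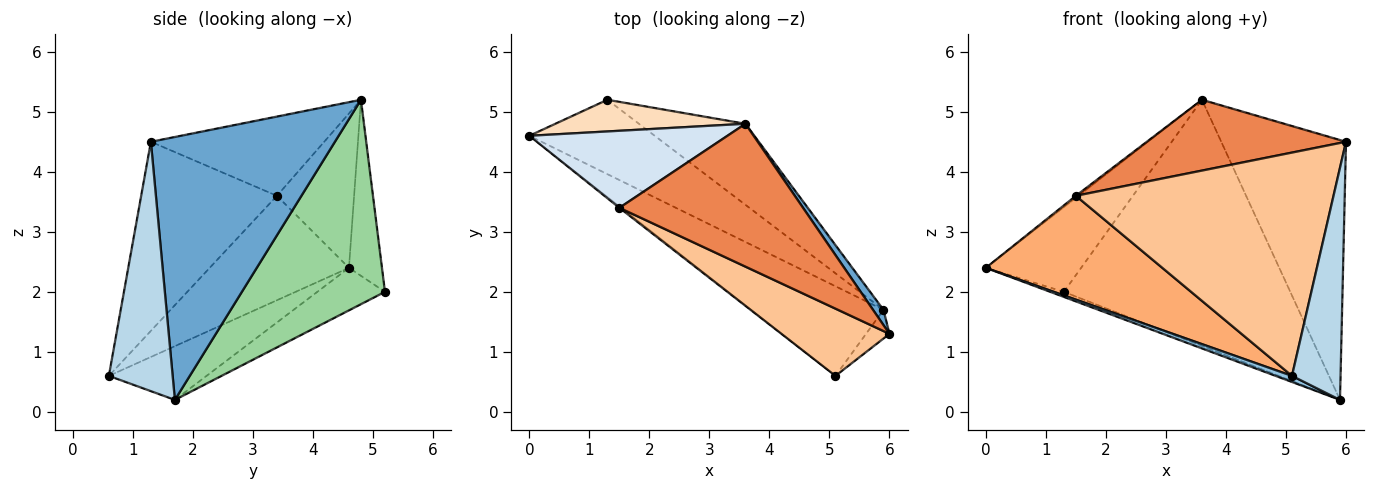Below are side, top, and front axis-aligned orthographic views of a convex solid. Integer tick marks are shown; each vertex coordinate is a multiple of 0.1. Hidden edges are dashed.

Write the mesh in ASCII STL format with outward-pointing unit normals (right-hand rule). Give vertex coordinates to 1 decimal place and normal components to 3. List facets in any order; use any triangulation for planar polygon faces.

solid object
 facet normal 0.827 0.561 0.033
  outer loop
   vertex 5.9 1.7 0.2
   vertex 3.6 4.8 5.2
   vertex 6.0 1.3 4.5
  endloop
 endfacet
 facet normal -0.376 -0.063 -0.925
  outer loop
   vertex 5.1 0.6 0.6
   vertex 0.0 4.6 2.4
   vertex 5.9 1.7 0.2
  endloop
 endfacet
 facet normal 0.793 -0.604 -0.075
  outer loop
   vertex 5.1 0.6 0.6
   vertex 5.9 1.7 0.2
   vertex 6.0 1.3 4.5
  endloop
 endfacet
 facet normal -0.615 0.020 0.789
  outer loop
   vertex 1.5 3.4 3.6
   vertex 3.6 4.8 5.2
   vertex 0.0 4.6 2.4
  endloop
 endfacet
 facet normal -0.360 -0.414 0.836
  outer loop
   vertex 1.5 3.4 3.6
   vertex 6.0 1.3 4.5
   vertex 3.6 4.8 5.2
  endloop
 endfacet
 facet normal -0.619 -0.785 -0.011
  outer loop
   vertex 1.5 3.4 3.6
   vertex 0.0 4.6 2.4
   vertex 5.1 0.6 0.6
  endloop
 endfacet
 facet normal -0.450 -0.855 0.257
  outer loop
   vertex 1.5 3.4 3.6
   vertex 5.1 0.6 0.6
   vertex 6.0 1.3 4.5
  endloop
 endfacet
 facet normal -0.309 0.891 0.333
  outer loop
   vertex 1.3 5.2 2.0
   vertex 0.0 4.6 2.4
   vertex 3.6 4.8 5.2
  endloop
 endfacet
 facet normal -0.321 0.065 -0.945
  outer loop
   vertex 1.3 5.2 2.0
   vertex 5.9 1.7 0.2
   vertex 0.0 4.6 2.4
  endloop
 endfacet
 facet normal 0.515 0.814 -0.268
  outer loop
   vertex 1.3 5.2 2.0
   vertex 3.6 4.8 5.2
   vertex 5.9 1.7 0.2
  endloop
 endfacet
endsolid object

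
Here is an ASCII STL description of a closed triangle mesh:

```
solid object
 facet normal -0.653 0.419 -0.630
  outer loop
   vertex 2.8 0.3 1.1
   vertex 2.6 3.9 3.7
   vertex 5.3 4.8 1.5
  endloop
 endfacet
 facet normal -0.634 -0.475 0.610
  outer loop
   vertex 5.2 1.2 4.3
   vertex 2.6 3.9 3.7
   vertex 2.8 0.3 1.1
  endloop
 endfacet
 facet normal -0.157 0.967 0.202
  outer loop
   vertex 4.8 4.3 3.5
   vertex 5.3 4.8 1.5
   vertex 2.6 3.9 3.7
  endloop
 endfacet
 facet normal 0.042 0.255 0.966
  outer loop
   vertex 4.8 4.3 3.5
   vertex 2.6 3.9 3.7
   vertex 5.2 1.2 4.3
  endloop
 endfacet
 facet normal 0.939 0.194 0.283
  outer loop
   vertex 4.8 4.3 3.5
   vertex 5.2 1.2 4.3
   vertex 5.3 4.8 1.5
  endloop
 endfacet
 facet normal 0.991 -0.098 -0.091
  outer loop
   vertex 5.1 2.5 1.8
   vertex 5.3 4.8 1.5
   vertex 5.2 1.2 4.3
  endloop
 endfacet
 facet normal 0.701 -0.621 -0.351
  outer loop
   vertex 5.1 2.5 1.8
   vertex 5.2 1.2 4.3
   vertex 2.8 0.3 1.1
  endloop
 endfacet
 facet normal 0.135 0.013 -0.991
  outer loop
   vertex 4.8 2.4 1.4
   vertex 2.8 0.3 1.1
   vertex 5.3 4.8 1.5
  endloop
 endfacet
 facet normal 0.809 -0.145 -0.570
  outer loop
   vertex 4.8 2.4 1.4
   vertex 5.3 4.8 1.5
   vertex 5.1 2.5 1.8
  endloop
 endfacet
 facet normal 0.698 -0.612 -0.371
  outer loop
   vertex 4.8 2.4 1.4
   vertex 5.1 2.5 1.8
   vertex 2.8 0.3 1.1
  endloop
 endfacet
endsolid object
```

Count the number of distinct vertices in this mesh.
7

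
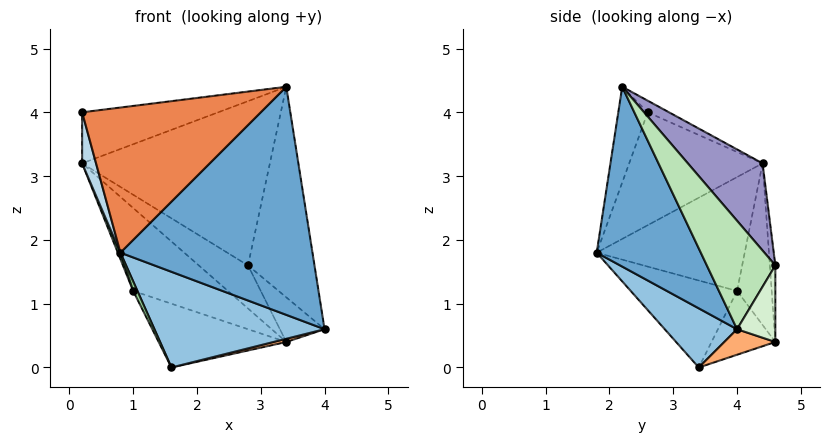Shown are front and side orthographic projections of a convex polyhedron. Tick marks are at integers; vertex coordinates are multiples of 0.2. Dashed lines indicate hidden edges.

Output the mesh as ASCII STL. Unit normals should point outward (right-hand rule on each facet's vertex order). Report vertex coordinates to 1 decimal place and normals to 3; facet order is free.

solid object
 facet normal 0.451 -0.832 -0.323
  outer loop
   vertex 3.4 2.2 4.4
   vertex 0.8 1.8 1.8
   vertex 4.0 4.0 0.6
  endloop
 endfacet
 facet normal 0.329 -0.774 -0.542
  outer loop
   vertex 1.6 3.4 0.0
   vertex 4.0 4.0 0.6
   vertex 0.8 1.8 1.8
  endloop
 endfacet
 facet normal -0.969 -0.101 -0.227
  outer loop
   vertex 0.2 2.6 4.0
   vertex 0.2 4.4 3.2
   vertex 0.8 1.8 1.8
  endloop
 endfacet
 facet normal -0.063 0.405 0.912
  outer loop
   vertex 0.2 2.6 4.0
   vertex 3.4 2.2 4.4
   vertex 0.2 4.4 3.2
  endloop
 endfacet
 facet normal -0.155 -0.941 0.300
  outer loop
   vertex 0.2 2.6 4.0
   vertex 0.8 1.8 1.8
   vertex 3.4 2.2 4.4
  endloop
 endfacet
 facet normal 0.257 -0.064 -0.964
  outer loop
   vertex 3.4 4.6 0.4
   vertex 4.0 4.0 0.6
   vertex 1.6 3.4 0.0
  endloop
 endfacet
 facet normal -0.326 0.893 -0.309
  outer loop
   vertex 1.0 4.0 1.2
   vertex 0.2 4.4 3.2
   vertex 3.4 4.6 0.4
  endloop
 endfacet
 facet normal -0.371 0.743 -0.557
  outer loop
   vertex 1.0 4.0 1.2
   vertex 3.4 4.6 0.4
   vertex 1.6 3.4 0.0
  endloop
 endfacet
 facet normal -0.929 -0.016 -0.369
  outer loop
   vertex 1.0 4.0 1.2
   vertex 0.8 1.8 1.8
   vertex 0.2 4.4 3.2
  endloop
 endfacet
 facet normal -0.901 -0.036 -0.432
  outer loop
   vertex 1.0 4.0 1.2
   vertex 1.6 3.4 0.0
   vertex 0.8 1.8 1.8
  endloop
 endfacet
 facet normal 0.656 0.637 0.405
  outer loop
   vertex 2.8 4.6 1.6
   vertex 3.4 2.2 4.4
   vertex 4.0 4.0 0.6
  endloop
 endfacet
 facet normal 0.619 0.722 0.309
  outer loop
   vertex 2.8 4.6 1.6
   vertex 4.0 4.0 0.6
   vertex 3.4 4.6 0.4
  endloop
 endfacet
 facet normal 0.301 0.755 0.583
  outer loop
   vertex 2.8 4.6 1.6
   vertex 0.2 4.4 3.2
   vertex 3.4 2.2 4.4
  endloop
 endfacet
 facet normal -0.110 0.992 -0.055
  outer loop
   vertex 2.8 4.6 1.6
   vertex 3.4 4.6 0.4
   vertex 0.2 4.4 3.2
  endloop
 endfacet
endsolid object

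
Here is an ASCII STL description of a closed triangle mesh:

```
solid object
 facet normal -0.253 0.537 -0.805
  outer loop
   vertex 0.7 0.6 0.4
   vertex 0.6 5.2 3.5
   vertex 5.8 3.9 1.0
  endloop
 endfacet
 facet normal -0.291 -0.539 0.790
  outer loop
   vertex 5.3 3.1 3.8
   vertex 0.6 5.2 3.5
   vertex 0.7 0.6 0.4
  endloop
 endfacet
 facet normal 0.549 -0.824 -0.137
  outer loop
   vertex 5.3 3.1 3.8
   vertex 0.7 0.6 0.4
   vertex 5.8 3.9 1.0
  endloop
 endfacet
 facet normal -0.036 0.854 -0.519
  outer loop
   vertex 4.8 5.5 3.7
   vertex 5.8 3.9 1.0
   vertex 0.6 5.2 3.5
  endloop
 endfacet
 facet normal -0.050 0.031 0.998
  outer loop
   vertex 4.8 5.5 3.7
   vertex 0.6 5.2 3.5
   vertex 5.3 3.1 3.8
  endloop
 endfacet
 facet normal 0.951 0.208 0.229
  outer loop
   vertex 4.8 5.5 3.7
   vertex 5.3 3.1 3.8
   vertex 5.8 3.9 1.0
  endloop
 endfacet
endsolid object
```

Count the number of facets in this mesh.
6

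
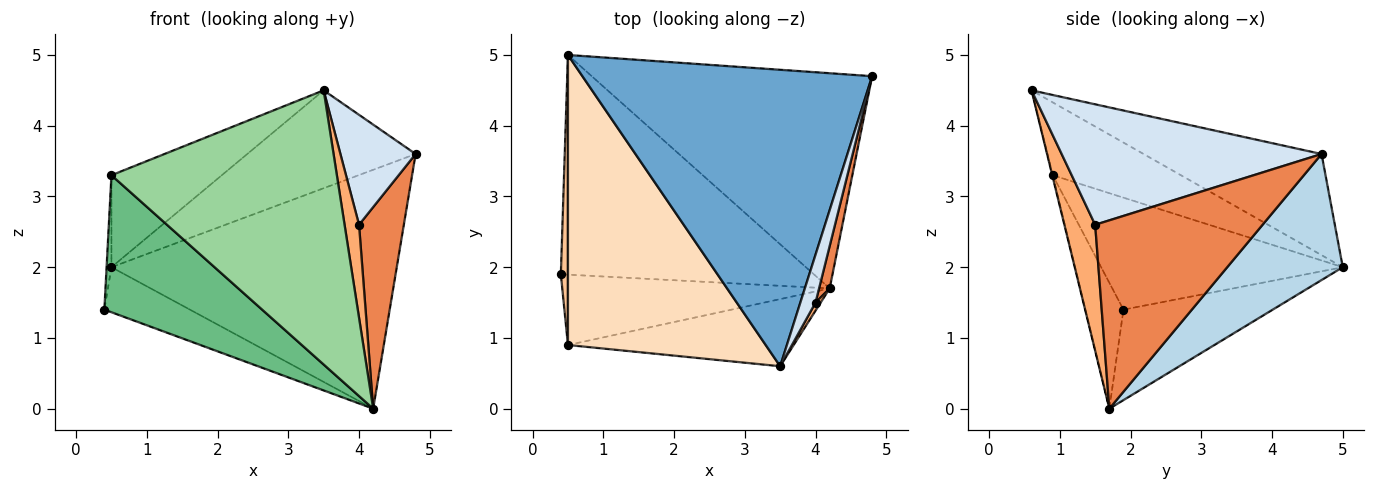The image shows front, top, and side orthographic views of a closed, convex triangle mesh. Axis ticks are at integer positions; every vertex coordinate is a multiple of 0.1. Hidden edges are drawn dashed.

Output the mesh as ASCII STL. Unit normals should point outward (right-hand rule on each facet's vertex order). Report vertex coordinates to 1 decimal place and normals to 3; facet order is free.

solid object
 facet normal -0.315 0.298 0.901
  outer loop
   vertex 0.5 5.0 2.0
   vertex 3.5 0.6 4.5
   vertex 4.8 4.7 3.6
  endloop
 endfacet
 facet normal -0.331 0.190 -0.925
  outer loop
   vertex 0.5 5.0 2.0
   vertex 4.2 1.7 0.0
   vertex 0.4 1.9 1.4
  endloop
 endfacet
 facet normal 0.288 0.711 -0.641
  outer loop
   vertex 0.5 5.0 2.0
   vertex 4.8 4.7 3.6
   vertex 4.2 1.7 0.0
  endloop
 endfacet
 facet normal 0.954 -0.276 0.120
  outer loop
   vertex 4.0 1.5 2.6
   vertex 4.8 4.7 3.6
   vertex 3.5 0.6 4.5
  endloop
 endfacet
 facet normal 0.965 -0.258 0.054
  outer loop
   vertex 4.0 1.5 2.6
   vertex 4.2 1.7 0.0
   vertex 4.8 4.7 3.6
  endloop
 endfacet
 facet normal 0.905 -0.425 0.037
  outer loop
   vertex 4.0 1.5 2.6
   vertex 3.5 0.6 4.5
   vertex 4.2 1.7 0.0
  endloop
 endfacet
 facet normal -0.998 0.020 0.063
  outer loop
   vertex 0.5 0.9 3.3
   vertex 0.5 5.0 2.0
   vertex 0.4 1.9 1.4
  endloop
 endfacet
 facet normal -0.331 0.285 0.899
  outer loop
   vertex 0.5 0.9 3.3
   vertex 3.5 0.6 4.5
   vertex 0.5 5.0 2.0
  endloop
 endfacet
 facet normal -0.210 -0.870 -0.447
  outer loop
   vertex 0.5 0.9 3.3
   vertex 0.4 1.9 1.4
   vertex 4.2 1.7 0.0
  endloop
 endfacet
 facet normal -0.002 -0.971 -0.238
  outer loop
   vertex 0.5 0.9 3.3
   vertex 4.2 1.7 0.0
   vertex 3.5 0.6 4.5
  endloop
 endfacet
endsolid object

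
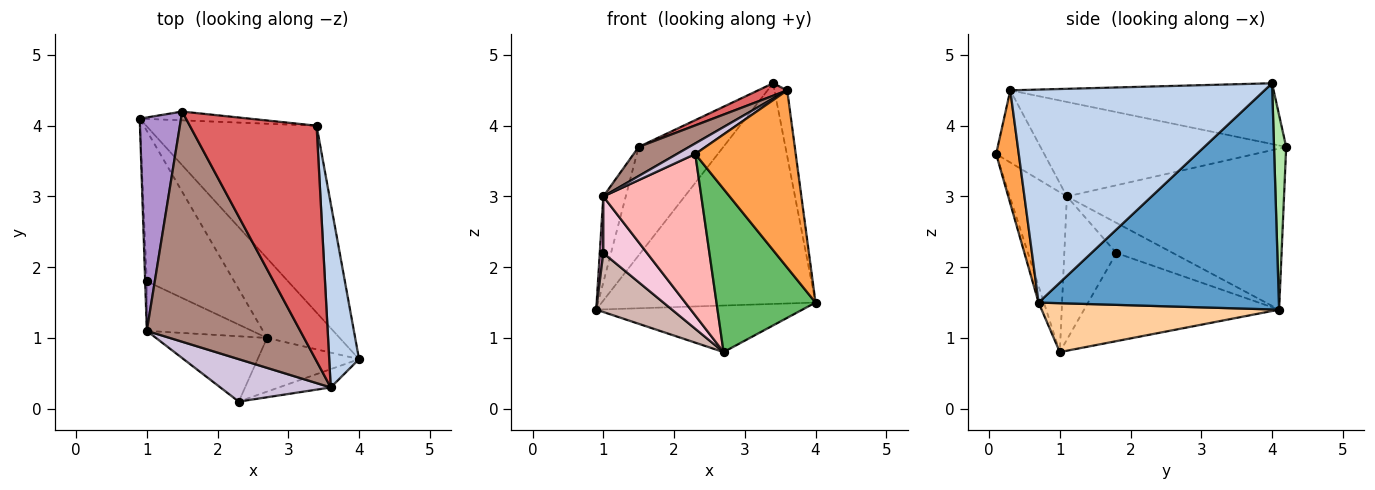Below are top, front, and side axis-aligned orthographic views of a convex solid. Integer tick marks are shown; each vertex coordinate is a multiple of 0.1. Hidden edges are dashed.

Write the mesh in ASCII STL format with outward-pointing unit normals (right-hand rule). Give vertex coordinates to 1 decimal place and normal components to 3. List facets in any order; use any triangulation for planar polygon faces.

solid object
 facet normal 0.651 0.579 -0.491
  outer loop
   vertex 3.4 4.0 4.6
   vertex 4.0 0.7 1.5
   vertex 0.9 4.1 1.4
  endloop
 endfacet
 facet normal 0.989 0.050 0.139
  outer loop
   vertex 3.6 0.3 4.5
   vertex 4.0 0.7 1.5
   vertex 3.4 4.0 4.6
  endloop
 endfacet
 facet normal 0.219 -0.971 -0.100
  outer loop
   vertex 3.6 0.3 4.5
   vertex 2.3 0.1 3.6
   vertex 4.0 0.7 1.5
  endloop
 endfacet
 facet normal 0.503 0.436 -0.746
  outer loop
   vertex 2.7 1.0 0.8
   vertex 0.9 4.1 1.4
   vertex 4.0 0.7 1.5
  endloop
 endfacet
 facet normal -0.051 -0.949 -0.312
  outer loop
   vertex 2.7 1.0 0.8
   vertex 4.0 0.7 1.5
   vertex 2.3 0.1 3.6
  endloop
 endfacet
 facet normal 0.142 0.987 -0.080
  outer loop
   vertex 1.5 4.2 3.7
   vertex 3.4 4.0 4.6
   vertex 0.9 4.1 1.4
  endloop
 endfacet
 facet normal -0.432 -0.048 0.901
  outer loop
   vertex 1.5 4.2 3.7
   vertex 3.6 0.3 4.5
   vertex 3.4 4.0 4.6
  endloop
 endfacet
 facet normal -0.475 -0.816 -0.330
  outer loop
   vertex 1.0 1.1 3.0
   vertex 2.7 1.0 0.8
   vertex 2.3 0.1 3.6
  endloop
 endfacet
 facet normal -0.964 0.100 0.247
  outer loop
   vertex 1.0 1.1 3.0
   vertex 1.5 4.2 3.7
   vertex 0.9 4.1 1.4
  endloop
 endfacet
 facet normal -0.536 -0.205 0.819
  outer loop
   vertex 1.0 1.1 3.0
   vertex 2.3 0.1 3.6
   vertex 3.6 0.3 4.5
  endloop
 endfacet
 facet normal -0.521 -0.107 0.847
  outer loop
   vertex 1.0 1.1 3.0
   vertex 3.6 0.3 4.5
   vertex 1.5 4.2 3.7
  endloop
 endfacet
 facet normal -0.684 -0.266 -0.679
  outer loop
   vertex 1.0 1.8 2.2
   vertex 0.9 4.1 1.4
   vertex 2.7 1.0 0.8
  endloop
 endfacet
 facet normal -0.997 -0.062 -0.054
  outer loop
   vertex 1.0 1.8 2.2
   vertex 1.0 1.1 3.0
   vertex 0.9 4.1 1.4
  endloop
 endfacet
 facet normal -0.668 -0.560 -0.490
  outer loop
   vertex 1.0 1.8 2.2
   vertex 2.7 1.0 0.8
   vertex 1.0 1.1 3.0
  endloop
 endfacet
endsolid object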